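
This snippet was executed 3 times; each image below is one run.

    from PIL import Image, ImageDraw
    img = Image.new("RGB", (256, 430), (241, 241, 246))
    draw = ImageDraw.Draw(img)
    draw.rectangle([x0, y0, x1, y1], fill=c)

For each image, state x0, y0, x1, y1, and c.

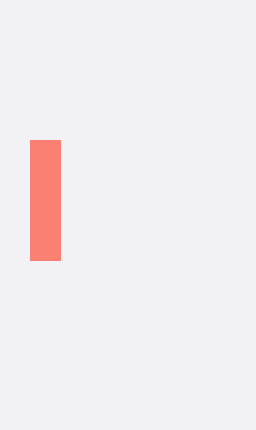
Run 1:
x0 = 30
y0 = 140
x1 = 60
y1 = 260
c = 'salmon'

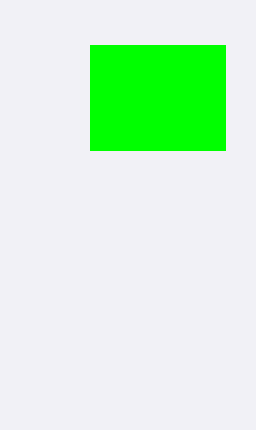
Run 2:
x0 = 90, y0 = 45, x1 = 225, y1 = 150, c = 'lime'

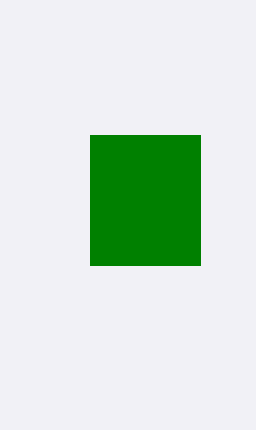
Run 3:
x0 = 90; y0 = 135; x1 = 200; y1 = 265; c = 'green'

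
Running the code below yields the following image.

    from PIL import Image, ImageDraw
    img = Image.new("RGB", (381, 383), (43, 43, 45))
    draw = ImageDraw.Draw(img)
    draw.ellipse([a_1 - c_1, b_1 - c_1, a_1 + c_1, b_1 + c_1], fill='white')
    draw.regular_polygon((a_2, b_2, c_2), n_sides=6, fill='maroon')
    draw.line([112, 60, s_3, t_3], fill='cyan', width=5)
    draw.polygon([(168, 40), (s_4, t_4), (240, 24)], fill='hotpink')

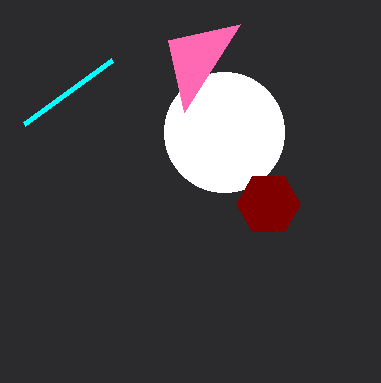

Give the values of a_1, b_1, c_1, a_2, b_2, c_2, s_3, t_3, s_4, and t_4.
a_1 = 224
b_1 = 132
c_1 = 60
a_2 = 268
b_2 = 204
c_2 = 32
s_3 = 24
t_3 = 124
s_4 = 184
t_4 = 112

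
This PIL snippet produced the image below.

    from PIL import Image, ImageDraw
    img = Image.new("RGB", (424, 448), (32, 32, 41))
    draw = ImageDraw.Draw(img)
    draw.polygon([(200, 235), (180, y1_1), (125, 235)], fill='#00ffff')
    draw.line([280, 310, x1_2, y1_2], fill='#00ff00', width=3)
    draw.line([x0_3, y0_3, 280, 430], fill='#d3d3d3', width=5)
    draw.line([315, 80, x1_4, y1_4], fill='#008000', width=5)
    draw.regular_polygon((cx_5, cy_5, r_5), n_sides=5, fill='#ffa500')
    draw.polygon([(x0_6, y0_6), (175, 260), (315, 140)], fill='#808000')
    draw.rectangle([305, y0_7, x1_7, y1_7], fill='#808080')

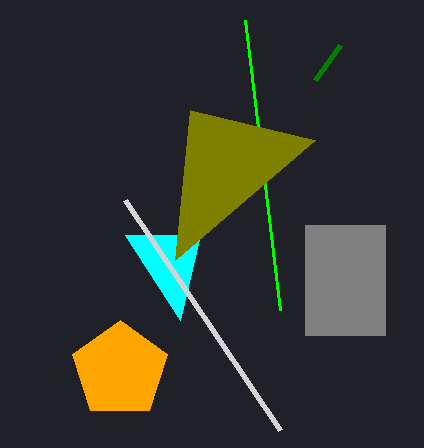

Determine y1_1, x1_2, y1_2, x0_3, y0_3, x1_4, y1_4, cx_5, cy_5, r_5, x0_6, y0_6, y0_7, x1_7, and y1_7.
y1_1 = 320
x1_2 = 245
y1_2 = 20
x0_3 = 125
y0_3 = 200
x1_4 = 340
y1_4 = 45
cx_5 = 120
cy_5 = 370
r_5 = 50
x0_6 = 190
y0_6 = 110
y0_7 = 225
x1_7 = 385
y1_7 = 335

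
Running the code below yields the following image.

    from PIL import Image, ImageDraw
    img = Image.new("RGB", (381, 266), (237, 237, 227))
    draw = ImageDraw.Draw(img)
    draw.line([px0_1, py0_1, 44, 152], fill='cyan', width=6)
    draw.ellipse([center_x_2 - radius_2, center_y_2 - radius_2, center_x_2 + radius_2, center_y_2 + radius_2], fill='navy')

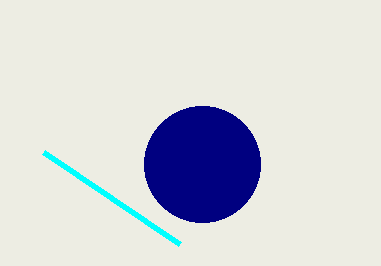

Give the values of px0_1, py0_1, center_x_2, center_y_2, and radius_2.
px0_1 = 180; py0_1 = 244; center_x_2 = 202; center_y_2 = 164; radius_2 = 58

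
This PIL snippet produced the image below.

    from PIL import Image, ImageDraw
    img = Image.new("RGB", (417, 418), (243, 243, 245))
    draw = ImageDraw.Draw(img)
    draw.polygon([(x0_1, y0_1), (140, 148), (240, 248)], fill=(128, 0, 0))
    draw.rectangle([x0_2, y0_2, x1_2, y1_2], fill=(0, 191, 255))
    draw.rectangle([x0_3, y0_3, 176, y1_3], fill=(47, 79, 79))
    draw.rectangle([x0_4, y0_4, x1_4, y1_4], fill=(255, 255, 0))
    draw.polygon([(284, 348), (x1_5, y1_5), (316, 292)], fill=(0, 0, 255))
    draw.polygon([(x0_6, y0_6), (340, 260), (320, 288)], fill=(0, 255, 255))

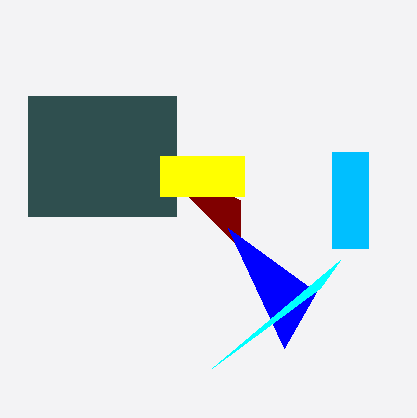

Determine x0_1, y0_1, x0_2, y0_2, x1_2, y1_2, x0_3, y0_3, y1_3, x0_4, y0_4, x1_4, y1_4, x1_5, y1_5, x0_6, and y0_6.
x0_1 = 240, y0_1 = 200, x0_2 = 332, y0_2 = 152, x1_2 = 368, y1_2 = 248, x0_3 = 28, y0_3 = 96, y1_3 = 216, x0_4 = 160, y0_4 = 156, x1_4 = 244, y1_4 = 196, x1_5 = 228, y1_5 = 228, x0_6 = 212, y0_6 = 368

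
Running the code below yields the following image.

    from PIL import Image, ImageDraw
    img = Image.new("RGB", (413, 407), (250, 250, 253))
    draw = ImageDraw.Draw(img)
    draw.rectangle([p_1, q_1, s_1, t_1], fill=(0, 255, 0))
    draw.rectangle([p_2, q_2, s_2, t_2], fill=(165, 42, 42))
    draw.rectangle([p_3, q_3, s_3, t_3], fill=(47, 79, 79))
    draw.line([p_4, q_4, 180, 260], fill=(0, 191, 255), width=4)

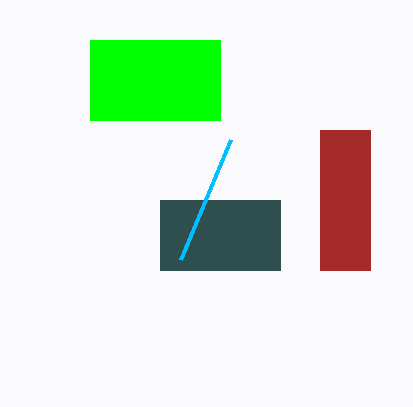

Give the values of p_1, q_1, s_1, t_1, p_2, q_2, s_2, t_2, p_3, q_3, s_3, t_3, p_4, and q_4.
p_1 = 90
q_1 = 40
s_1 = 220
t_1 = 120
p_2 = 320
q_2 = 130
s_2 = 370
t_2 = 270
p_3 = 160
q_3 = 200
s_3 = 280
t_3 = 270
p_4 = 230
q_4 = 140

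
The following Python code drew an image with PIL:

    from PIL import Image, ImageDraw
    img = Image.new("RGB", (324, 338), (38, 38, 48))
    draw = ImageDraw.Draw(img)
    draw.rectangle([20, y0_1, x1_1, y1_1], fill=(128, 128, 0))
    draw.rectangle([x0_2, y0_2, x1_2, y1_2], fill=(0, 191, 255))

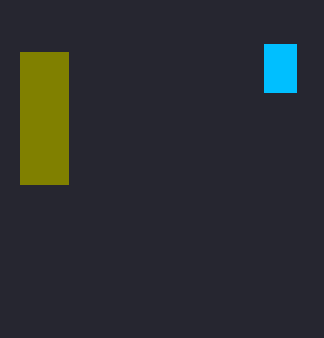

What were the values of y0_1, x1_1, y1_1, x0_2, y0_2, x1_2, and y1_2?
y0_1 = 52
x1_1 = 68
y1_1 = 184
x0_2 = 264
y0_2 = 44
x1_2 = 296
y1_2 = 92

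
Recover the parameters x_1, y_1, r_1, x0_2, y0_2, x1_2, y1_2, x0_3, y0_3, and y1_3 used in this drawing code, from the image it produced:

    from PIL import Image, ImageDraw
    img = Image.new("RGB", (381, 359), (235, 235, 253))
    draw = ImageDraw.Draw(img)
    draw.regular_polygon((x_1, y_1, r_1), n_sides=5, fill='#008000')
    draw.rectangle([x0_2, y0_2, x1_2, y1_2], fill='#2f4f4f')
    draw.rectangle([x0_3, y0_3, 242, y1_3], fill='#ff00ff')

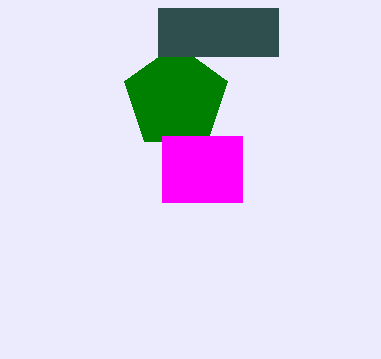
x_1 = 176
y_1 = 98
r_1 = 54
x0_2 = 158
y0_2 = 8
x1_2 = 278
y1_2 = 56
x0_3 = 162
y0_3 = 136
y1_3 = 202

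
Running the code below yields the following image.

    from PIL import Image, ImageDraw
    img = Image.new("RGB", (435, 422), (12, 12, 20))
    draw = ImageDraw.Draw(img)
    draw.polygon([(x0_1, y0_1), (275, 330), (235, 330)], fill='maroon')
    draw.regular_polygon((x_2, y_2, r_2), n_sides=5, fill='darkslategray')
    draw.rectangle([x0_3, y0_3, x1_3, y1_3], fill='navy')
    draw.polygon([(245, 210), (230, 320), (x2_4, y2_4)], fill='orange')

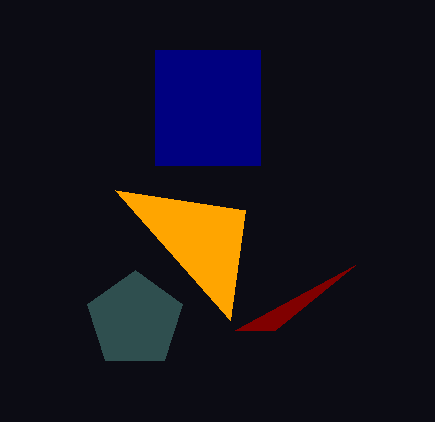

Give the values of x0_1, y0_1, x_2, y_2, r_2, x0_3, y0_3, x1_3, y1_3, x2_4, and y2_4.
x0_1 = 355, y0_1 = 265, x_2 = 135, y_2 = 320, r_2 = 50, x0_3 = 155, y0_3 = 50, x1_3 = 260, y1_3 = 165, x2_4 = 115, y2_4 = 190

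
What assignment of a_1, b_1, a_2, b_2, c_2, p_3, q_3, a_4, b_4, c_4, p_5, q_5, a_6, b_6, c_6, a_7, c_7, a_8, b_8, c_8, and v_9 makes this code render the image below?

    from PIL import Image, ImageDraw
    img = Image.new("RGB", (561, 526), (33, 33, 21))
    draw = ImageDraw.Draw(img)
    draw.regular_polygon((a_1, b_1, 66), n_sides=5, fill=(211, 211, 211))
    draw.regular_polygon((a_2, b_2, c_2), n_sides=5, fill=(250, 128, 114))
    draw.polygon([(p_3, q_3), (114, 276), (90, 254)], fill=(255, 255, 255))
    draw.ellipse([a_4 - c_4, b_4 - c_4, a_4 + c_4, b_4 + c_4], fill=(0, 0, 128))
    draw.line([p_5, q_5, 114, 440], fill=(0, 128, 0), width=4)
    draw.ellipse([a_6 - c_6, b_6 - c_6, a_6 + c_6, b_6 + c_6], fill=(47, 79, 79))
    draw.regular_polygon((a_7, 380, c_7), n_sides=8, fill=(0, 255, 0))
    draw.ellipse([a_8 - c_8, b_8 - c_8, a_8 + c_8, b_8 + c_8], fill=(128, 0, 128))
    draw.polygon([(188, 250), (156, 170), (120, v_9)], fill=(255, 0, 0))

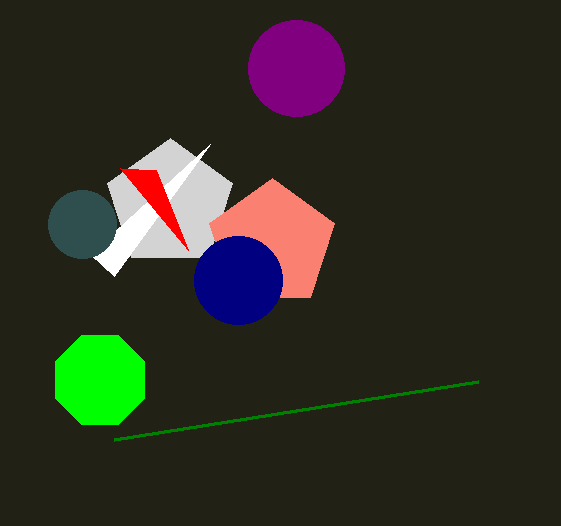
a_1 = 170, b_1 = 204, a_2 = 272, b_2 = 244, c_2 = 66, p_3 = 210, q_3 = 144, a_4 = 238, b_4 = 280, c_4 = 44, p_5 = 478, q_5 = 382, a_6 = 82, b_6 = 224, c_6 = 34, a_7 = 100, c_7 = 48, a_8 = 296, b_8 = 68, c_8 = 48, v_9 = 168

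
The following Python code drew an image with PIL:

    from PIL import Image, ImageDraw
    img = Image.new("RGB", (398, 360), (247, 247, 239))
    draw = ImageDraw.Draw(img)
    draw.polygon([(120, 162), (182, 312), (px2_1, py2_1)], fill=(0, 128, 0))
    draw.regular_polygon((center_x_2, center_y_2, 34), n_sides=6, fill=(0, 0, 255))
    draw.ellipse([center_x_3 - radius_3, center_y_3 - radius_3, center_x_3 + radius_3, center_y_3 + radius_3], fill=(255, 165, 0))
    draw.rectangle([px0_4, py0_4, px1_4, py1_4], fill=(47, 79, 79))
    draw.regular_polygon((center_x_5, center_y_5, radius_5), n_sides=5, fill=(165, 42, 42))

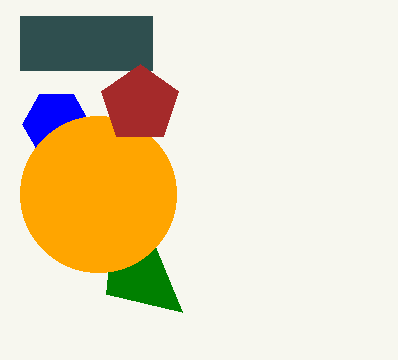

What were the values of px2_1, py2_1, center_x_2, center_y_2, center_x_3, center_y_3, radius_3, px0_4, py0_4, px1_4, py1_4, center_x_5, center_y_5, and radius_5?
px2_1 = 106, py2_1 = 294, center_x_2 = 56, center_y_2 = 124, center_x_3 = 98, center_y_3 = 194, radius_3 = 78, px0_4 = 20, py0_4 = 16, px1_4 = 152, py1_4 = 70, center_x_5 = 140, center_y_5 = 104, radius_5 = 40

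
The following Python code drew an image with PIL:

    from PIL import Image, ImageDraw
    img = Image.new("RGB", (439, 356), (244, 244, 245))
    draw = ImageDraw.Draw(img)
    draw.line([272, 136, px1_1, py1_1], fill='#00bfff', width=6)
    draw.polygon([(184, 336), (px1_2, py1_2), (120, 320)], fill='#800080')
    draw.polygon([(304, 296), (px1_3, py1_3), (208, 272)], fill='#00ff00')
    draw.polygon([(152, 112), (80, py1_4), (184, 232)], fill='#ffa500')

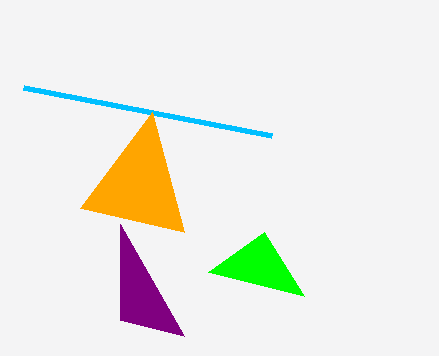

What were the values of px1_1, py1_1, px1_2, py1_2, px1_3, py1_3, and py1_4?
px1_1 = 24, py1_1 = 88, px1_2 = 120, py1_2 = 224, px1_3 = 264, py1_3 = 232, py1_4 = 208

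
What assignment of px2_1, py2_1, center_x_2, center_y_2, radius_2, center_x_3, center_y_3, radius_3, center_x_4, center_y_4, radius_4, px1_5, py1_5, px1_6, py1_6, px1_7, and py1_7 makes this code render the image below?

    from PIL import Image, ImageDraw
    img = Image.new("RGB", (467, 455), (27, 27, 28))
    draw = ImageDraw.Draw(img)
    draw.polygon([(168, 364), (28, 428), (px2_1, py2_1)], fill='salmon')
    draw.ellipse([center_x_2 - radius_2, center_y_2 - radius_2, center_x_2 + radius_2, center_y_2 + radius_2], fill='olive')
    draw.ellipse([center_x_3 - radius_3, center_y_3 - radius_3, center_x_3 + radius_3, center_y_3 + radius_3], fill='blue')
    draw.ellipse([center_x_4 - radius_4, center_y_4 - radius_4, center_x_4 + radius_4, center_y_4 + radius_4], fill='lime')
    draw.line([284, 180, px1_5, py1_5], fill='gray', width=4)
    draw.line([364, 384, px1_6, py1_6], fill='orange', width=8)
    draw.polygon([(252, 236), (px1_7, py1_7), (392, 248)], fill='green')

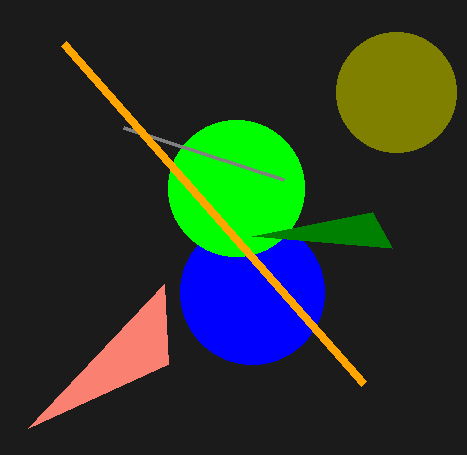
px2_1 = 164, py2_1 = 284, center_x_2 = 396, center_y_2 = 92, radius_2 = 60, center_x_3 = 252, center_y_3 = 292, radius_3 = 72, center_x_4 = 236, center_y_4 = 188, radius_4 = 68, px1_5 = 124, py1_5 = 128, px1_6 = 64, py1_6 = 44, px1_7 = 372, py1_7 = 212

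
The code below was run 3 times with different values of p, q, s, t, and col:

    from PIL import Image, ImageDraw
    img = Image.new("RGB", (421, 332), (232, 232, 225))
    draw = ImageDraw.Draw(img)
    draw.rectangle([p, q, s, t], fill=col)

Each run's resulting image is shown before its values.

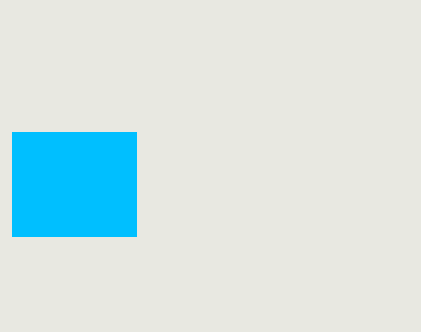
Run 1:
p = 12; q = 132; s = 136; t = 236; col = 'deepskyblue'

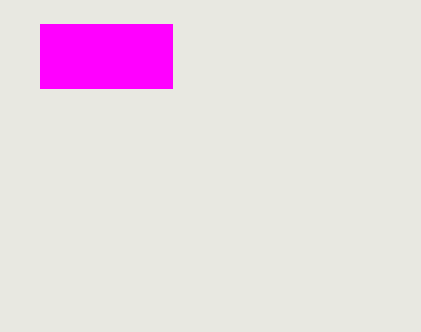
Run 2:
p = 40; q = 24; s = 172; t = 88; col = 'magenta'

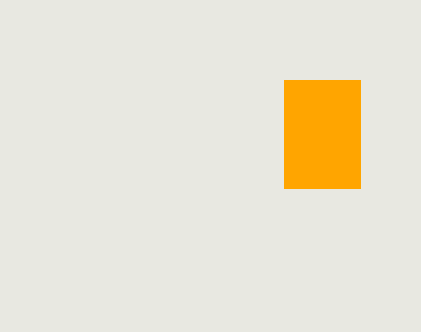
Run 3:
p = 284, q = 80, s = 360, t = 188, col = 'orange'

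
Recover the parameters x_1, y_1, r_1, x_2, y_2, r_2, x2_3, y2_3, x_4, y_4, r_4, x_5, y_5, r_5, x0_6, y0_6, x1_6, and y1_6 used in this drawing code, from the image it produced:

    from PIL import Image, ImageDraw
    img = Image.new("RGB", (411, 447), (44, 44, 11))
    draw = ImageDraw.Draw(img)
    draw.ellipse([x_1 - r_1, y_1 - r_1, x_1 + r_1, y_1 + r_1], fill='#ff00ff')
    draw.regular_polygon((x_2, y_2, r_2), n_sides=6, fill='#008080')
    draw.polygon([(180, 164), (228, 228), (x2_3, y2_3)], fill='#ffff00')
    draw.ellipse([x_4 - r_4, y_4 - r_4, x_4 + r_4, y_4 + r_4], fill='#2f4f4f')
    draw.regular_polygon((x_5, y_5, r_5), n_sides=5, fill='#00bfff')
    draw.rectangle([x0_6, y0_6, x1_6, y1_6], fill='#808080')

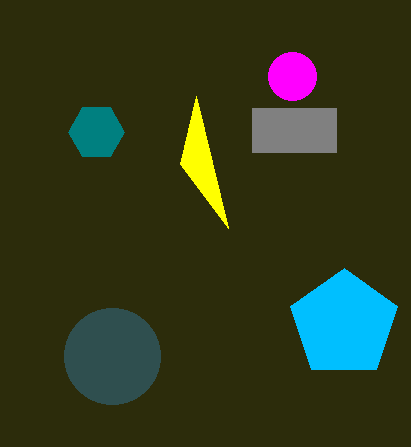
x_1 = 292
y_1 = 76
r_1 = 24
x_2 = 96
y_2 = 132
r_2 = 28
x2_3 = 196
y2_3 = 96
x_4 = 112
y_4 = 356
r_4 = 48
x_5 = 344
y_5 = 324
r_5 = 56
x0_6 = 252
y0_6 = 108
x1_6 = 336
y1_6 = 152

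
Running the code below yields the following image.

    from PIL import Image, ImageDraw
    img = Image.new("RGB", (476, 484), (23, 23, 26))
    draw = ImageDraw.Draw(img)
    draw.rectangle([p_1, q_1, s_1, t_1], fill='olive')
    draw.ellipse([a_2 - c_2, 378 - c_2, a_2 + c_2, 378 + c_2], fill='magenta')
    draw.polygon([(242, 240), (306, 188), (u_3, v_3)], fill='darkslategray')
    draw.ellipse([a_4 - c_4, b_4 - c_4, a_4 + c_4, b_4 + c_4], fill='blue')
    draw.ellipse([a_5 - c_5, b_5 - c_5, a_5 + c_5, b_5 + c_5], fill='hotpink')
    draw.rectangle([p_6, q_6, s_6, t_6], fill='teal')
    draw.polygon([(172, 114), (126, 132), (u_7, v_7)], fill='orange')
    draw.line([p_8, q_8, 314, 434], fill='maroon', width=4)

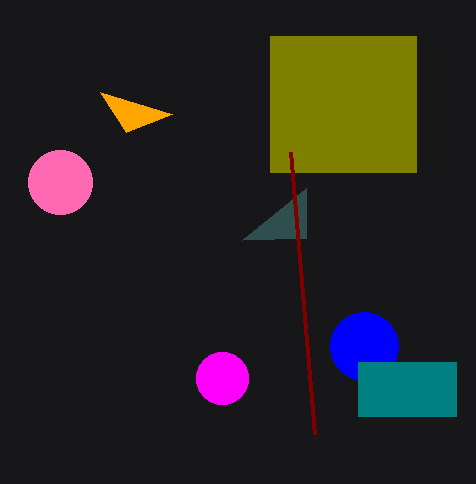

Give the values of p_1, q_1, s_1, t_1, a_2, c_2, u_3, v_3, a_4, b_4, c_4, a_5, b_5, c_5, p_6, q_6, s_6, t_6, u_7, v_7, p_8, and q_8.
p_1 = 270, q_1 = 36, s_1 = 416, t_1 = 172, a_2 = 222, c_2 = 26, u_3 = 306, v_3 = 238, a_4 = 364, b_4 = 346, c_4 = 34, a_5 = 60, b_5 = 182, c_5 = 32, p_6 = 358, q_6 = 362, s_6 = 456, t_6 = 416, u_7 = 100, v_7 = 92, p_8 = 290, q_8 = 152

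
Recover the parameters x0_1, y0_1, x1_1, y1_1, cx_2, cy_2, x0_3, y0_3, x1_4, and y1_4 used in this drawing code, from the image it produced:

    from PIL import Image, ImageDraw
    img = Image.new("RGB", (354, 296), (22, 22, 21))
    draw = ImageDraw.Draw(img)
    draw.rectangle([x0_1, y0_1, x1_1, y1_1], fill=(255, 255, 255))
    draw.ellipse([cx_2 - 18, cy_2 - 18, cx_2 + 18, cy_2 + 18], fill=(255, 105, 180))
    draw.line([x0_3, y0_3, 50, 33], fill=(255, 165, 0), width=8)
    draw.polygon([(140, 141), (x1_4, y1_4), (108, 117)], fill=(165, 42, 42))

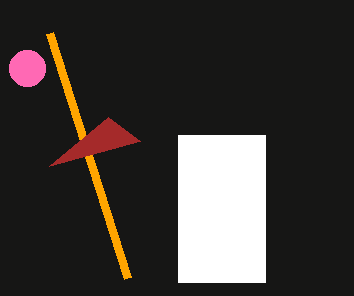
x0_1 = 178, y0_1 = 135, x1_1 = 265, y1_1 = 282, cx_2 = 27, cy_2 = 68, x0_3 = 128, y0_3 = 278, x1_4 = 49, y1_4 = 166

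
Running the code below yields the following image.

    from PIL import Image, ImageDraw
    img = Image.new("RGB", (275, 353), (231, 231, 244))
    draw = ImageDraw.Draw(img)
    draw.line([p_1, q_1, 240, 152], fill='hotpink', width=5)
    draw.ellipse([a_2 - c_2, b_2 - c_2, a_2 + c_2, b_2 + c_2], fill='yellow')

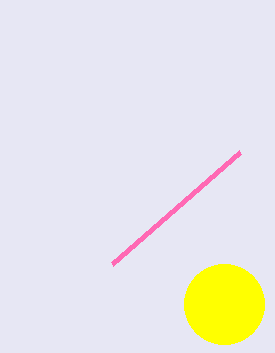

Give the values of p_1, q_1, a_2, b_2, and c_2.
p_1 = 112, q_1 = 264, a_2 = 224, b_2 = 304, c_2 = 40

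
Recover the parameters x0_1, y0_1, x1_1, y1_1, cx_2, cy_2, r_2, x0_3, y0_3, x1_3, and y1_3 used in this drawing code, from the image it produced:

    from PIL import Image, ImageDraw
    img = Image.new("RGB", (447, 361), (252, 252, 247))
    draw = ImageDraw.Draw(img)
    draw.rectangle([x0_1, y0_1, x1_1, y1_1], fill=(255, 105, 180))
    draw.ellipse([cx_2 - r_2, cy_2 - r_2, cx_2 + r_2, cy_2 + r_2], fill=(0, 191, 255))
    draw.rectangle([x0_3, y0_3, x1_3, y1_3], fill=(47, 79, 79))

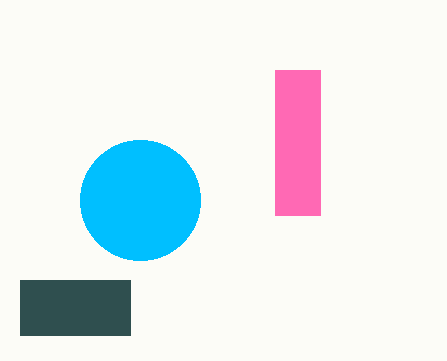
x0_1 = 275, y0_1 = 70, x1_1 = 320, y1_1 = 215, cx_2 = 140, cy_2 = 200, r_2 = 60, x0_3 = 20, y0_3 = 280, x1_3 = 130, y1_3 = 335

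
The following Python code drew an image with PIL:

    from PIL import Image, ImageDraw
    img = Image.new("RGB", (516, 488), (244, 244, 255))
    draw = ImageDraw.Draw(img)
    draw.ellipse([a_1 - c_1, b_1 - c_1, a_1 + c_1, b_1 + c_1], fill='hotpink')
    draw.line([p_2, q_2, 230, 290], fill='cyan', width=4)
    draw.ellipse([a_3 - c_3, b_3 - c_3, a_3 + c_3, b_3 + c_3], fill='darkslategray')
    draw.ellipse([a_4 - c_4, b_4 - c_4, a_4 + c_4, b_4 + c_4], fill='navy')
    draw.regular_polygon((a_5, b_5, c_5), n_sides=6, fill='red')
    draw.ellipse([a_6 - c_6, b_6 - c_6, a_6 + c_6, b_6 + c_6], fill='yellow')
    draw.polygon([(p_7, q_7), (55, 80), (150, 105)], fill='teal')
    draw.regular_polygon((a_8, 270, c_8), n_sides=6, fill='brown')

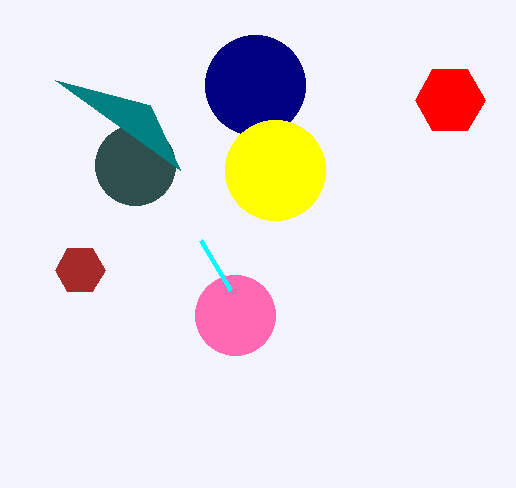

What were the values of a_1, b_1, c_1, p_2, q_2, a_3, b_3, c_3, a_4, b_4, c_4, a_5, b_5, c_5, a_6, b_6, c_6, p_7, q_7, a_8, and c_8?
a_1 = 235, b_1 = 315, c_1 = 40, p_2 = 200, q_2 = 240, a_3 = 135, b_3 = 165, c_3 = 40, a_4 = 255, b_4 = 85, c_4 = 50, a_5 = 450, b_5 = 100, c_5 = 35, a_6 = 275, b_6 = 170, c_6 = 50, p_7 = 180, q_7 = 170, a_8 = 80, c_8 = 25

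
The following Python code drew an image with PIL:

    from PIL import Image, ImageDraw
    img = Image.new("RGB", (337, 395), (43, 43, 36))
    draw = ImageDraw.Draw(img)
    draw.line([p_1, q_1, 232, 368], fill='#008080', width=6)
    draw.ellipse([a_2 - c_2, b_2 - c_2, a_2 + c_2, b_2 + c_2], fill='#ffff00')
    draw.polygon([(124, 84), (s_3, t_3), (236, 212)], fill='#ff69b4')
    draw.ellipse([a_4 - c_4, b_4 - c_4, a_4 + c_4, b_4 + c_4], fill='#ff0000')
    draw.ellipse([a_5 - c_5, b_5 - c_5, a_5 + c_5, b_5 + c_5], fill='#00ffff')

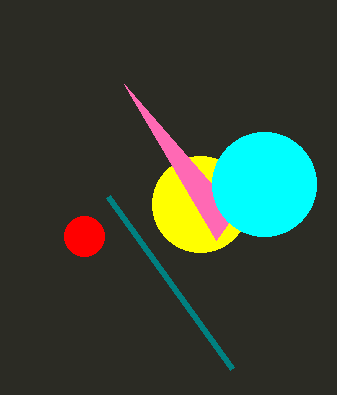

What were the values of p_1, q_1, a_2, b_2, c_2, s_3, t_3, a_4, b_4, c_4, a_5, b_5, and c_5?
p_1 = 108
q_1 = 196
a_2 = 200
b_2 = 204
c_2 = 48
s_3 = 216
t_3 = 240
a_4 = 84
b_4 = 236
c_4 = 20
a_5 = 264
b_5 = 184
c_5 = 52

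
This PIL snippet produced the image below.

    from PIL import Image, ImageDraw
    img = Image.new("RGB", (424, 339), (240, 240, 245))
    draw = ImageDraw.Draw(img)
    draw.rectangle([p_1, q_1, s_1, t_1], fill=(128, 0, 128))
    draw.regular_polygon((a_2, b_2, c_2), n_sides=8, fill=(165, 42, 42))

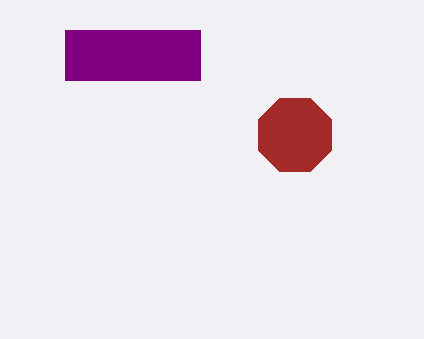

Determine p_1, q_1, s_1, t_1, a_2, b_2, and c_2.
p_1 = 65; q_1 = 30; s_1 = 200; t_1 = 80; a_2 = 295; b_2 = 135; c_2 = 40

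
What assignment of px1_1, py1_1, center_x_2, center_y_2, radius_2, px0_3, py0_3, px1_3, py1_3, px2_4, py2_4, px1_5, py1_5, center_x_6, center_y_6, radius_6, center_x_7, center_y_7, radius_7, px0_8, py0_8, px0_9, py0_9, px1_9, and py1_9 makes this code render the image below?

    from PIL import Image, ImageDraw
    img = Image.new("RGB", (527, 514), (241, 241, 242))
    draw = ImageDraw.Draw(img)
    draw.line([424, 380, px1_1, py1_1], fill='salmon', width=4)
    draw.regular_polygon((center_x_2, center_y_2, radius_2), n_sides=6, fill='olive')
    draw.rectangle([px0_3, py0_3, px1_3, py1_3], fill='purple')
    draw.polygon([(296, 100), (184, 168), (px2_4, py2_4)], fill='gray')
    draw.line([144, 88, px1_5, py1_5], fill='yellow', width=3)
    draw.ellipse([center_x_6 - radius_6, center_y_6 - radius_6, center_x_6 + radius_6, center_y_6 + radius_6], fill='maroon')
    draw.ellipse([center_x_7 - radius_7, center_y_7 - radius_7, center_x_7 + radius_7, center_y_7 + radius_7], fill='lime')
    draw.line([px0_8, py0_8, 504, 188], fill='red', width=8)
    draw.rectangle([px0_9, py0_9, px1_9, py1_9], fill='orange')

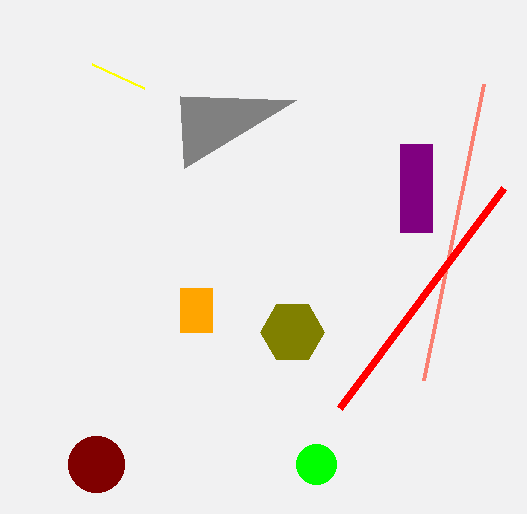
px1_1 = 484; py1_1 = 84; center_x_2 = 292; center_y_2 = 332; radius_2 = 32; px0_3 = 400; py0_3 = 144; px1_3 = 432; py1_3 = 232; px2_4 = 180; py2_4 = 96; px1_5 = 92; py1_5 = 64; center_x_6 = 96; center_y_6 = 464; radius_6 = 28; center_x_7 = 316; center_y_7 = 464; radius_7 = 20; px0_8 = 340; py0_8 = 408; px0_9 = 180; py0_9 = 288; px1_9 = 212; py1_9 = 332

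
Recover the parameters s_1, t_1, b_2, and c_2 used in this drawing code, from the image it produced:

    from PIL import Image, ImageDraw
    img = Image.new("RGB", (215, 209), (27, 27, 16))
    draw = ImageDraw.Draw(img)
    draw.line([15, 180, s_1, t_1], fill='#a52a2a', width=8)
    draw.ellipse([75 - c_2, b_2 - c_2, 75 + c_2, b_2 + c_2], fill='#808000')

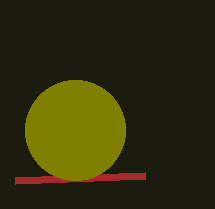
s_1 = 145, t_1 = 175, b_2 = 130, c_2 = 50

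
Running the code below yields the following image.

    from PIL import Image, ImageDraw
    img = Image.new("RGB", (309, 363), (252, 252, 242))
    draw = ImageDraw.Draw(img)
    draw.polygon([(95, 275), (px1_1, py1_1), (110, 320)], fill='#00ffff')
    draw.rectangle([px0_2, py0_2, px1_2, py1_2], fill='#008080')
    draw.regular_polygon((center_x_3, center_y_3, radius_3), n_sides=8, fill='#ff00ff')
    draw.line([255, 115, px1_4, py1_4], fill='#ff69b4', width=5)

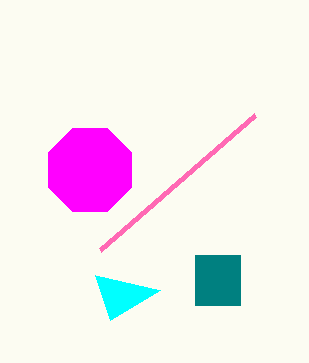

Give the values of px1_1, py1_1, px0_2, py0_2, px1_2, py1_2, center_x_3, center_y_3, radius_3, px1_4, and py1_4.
px1_1 = 160, py1_1 = 290, px0_2 = 195, py0_2 = 255, px1_2 = 240, py1_2 = 305, center_x_3 = 90, center_y_3 = 170, radius_3 = 45, px1_4 = 100, py1_4 = 250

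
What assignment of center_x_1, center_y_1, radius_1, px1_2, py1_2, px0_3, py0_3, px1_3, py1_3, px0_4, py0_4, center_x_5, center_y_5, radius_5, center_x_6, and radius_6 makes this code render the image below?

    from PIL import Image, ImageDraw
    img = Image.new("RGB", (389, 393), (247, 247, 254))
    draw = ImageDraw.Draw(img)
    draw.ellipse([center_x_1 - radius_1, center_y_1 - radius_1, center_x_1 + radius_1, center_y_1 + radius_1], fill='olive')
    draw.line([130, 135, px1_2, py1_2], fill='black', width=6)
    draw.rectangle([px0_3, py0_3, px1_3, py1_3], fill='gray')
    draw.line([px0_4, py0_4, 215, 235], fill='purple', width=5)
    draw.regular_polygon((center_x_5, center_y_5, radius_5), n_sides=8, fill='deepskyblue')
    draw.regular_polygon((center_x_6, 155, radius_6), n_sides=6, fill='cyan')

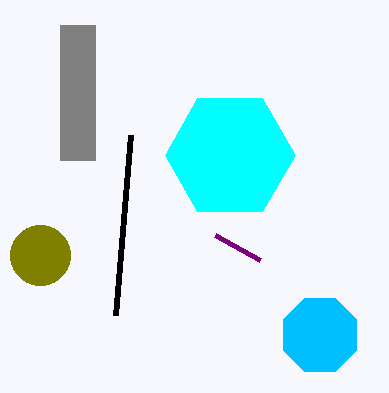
center_x_1 = 40; center_y_1 = 255; radius_1 = 30; px1_2 = 115; py1_2 = 315; px0_3 = 60; py0_3 = 25; px1_3 = 95; py1_3 = 160; px0_4 = 260; py0_4 = 260; center_x_5 = 320; center_y_5 = 335; radius_5 = 40; center_x_6 = 230; radius_6 = 65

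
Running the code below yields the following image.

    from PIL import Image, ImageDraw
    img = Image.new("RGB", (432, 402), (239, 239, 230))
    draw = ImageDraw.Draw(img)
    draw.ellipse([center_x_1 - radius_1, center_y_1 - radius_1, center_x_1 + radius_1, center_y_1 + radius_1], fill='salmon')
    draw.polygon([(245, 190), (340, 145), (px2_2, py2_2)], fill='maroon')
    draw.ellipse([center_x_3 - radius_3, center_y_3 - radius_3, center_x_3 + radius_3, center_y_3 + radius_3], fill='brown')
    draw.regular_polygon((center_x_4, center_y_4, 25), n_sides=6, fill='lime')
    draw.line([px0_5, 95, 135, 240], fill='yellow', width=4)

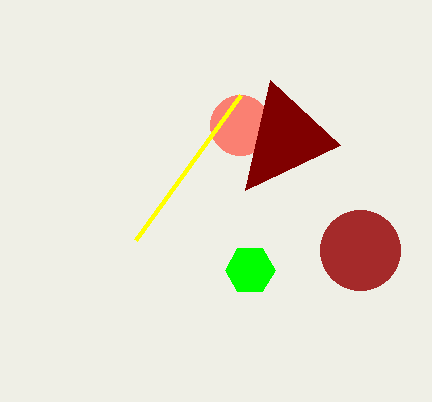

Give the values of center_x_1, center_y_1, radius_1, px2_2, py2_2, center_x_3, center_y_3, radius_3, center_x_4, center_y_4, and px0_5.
center_x_1 = 240; center_y_1 = 125; radius_1 = 30; px2_2 = 270; py2_2 = 80; center_x_3 = 360; center_y_3 = 250; radius_3 = 40; center_x_4 = 250; center_y_4 = 270; px0_5 = 240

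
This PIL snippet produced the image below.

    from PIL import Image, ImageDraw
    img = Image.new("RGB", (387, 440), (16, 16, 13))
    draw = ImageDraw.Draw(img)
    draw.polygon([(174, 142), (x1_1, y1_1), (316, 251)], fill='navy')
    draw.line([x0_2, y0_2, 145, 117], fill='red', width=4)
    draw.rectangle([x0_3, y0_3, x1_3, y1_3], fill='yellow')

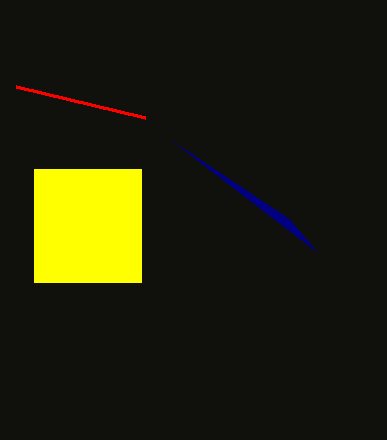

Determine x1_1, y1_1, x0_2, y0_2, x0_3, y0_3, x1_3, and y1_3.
x1_1 = 289
y1_1 = 219
x0_2 = 16
y0_2 = 86
x0_3 = 34
y0_3 = 169
x1_3 = 141
y1_3 = 282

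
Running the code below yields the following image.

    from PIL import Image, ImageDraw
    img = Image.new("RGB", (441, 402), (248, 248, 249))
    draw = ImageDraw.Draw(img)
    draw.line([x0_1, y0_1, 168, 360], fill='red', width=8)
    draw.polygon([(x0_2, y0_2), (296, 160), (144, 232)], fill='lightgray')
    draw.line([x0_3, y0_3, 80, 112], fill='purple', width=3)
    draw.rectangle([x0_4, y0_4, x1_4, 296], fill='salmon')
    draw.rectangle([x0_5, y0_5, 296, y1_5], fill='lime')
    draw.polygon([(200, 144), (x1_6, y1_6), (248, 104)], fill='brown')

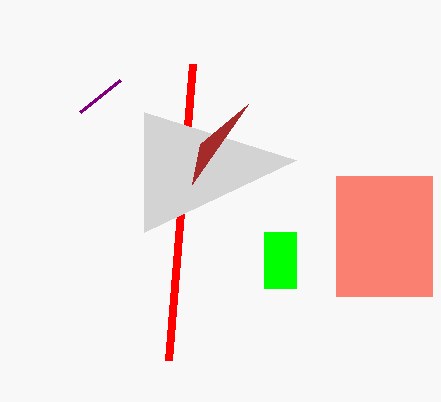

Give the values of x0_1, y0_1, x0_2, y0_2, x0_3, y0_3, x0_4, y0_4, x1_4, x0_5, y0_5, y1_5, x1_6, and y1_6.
x0_1 = 192; y0_1 = 64; x0_2 = 144; y0_2 = 112; x0_3 = 120; y0_3 = 80; x0_4 = 336; y0_4 = 176; x1_4 = 432; x0_5 = 264; y0_5 = 232; y1_5 = 288; x1_6 = 192; y1_6 = 184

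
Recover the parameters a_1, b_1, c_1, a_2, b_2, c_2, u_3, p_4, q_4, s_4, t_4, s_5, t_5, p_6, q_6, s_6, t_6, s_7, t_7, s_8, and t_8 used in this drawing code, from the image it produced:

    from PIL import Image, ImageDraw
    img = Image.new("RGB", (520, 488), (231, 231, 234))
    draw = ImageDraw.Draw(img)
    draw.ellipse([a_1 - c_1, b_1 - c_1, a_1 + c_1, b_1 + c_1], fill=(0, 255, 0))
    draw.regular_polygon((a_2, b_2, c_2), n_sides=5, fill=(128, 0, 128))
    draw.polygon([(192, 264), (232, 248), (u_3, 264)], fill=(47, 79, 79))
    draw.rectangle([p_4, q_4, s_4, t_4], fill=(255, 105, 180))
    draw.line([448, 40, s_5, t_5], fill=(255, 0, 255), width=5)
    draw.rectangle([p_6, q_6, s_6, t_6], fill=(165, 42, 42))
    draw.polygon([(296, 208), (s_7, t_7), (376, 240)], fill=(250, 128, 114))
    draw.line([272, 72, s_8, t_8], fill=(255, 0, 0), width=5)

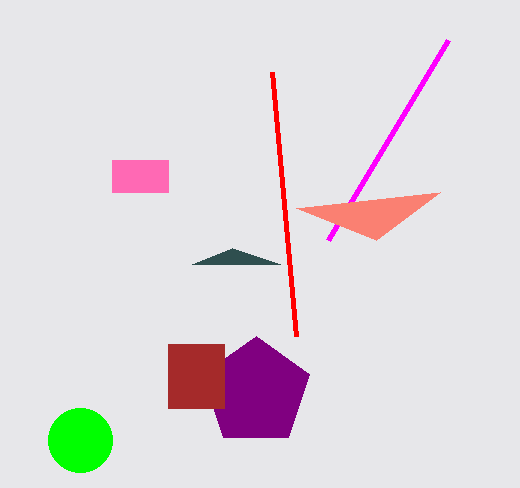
a_1 = 80, b_1 = 440, c_1 = 32, a_2 = 256, b_2 = 392, c_2 = 56, u_3 = 280, p_4 = 112, q_4 = 160, s_4 = 168, t_4 = 192, s_5 = 328, t_5 = 240, p_6 = 168, q_6 = 344, s_6 = 224, t_6 = 408, s_7 = 440, t_7 = 192, s_8 = 296, t_8 = 336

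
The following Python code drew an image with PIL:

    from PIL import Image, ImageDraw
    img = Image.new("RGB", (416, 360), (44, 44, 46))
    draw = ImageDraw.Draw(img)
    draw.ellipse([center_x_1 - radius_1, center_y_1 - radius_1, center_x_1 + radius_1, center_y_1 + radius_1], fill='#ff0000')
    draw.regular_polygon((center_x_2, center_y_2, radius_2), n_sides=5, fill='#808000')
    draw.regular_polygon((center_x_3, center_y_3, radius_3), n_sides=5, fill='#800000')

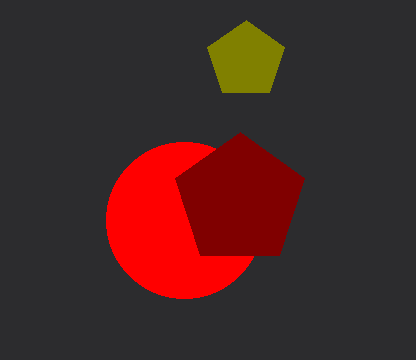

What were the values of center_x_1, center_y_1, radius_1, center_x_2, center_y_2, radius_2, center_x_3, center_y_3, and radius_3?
center_x_1 = 184, center_y_1 = 220, radius_1 = 78, center_x_2 = 246, center_y_2 = 60, radius_2 = 40, center_x_3 = 240, center_y_3 = 200, radius_3 = 68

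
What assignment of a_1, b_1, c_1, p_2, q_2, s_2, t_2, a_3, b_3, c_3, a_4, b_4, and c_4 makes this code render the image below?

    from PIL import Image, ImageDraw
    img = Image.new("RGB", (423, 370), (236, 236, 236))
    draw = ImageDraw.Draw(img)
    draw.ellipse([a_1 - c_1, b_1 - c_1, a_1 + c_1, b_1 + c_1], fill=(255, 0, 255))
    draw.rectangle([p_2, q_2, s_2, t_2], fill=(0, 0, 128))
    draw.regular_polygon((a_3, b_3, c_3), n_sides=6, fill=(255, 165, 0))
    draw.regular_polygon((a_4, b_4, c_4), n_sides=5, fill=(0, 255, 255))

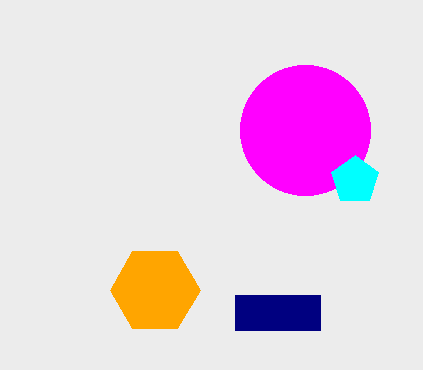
a_1 = 305
b_1 = 130
c_1 = 65
p_2 = 235
q_2 = 295
s_2 = 320
t_2 = 330
a_3 = 155
b_3 = 290
c_3 = 45
a_4 = 355
b_4 = 180
c_4 = 25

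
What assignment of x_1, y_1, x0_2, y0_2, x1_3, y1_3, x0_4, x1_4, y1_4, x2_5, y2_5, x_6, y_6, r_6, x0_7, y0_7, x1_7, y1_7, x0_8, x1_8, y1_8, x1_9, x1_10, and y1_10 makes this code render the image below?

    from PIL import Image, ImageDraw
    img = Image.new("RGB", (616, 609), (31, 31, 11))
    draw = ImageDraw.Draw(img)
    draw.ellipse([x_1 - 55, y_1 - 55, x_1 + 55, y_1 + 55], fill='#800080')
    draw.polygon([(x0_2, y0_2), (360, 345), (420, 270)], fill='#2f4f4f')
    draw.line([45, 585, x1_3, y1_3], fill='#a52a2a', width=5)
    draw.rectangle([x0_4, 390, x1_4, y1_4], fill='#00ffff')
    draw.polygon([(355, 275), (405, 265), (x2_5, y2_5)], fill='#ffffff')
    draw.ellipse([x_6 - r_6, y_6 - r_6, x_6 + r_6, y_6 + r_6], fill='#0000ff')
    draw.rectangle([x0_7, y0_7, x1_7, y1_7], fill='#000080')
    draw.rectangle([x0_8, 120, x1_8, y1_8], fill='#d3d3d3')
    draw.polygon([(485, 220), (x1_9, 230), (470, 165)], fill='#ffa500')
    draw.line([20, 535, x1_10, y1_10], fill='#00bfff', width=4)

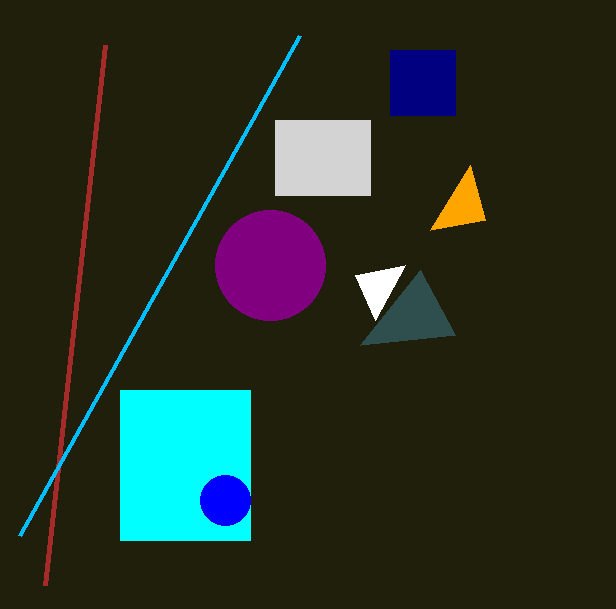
x_1 = 270; y_1 = 265; x0_2 = 455; y0_2 = 335; x1_3 = 105; y1_3 = 45; x0_4 = 120; x1_4 = 250; y1_4 = 540; x2_5 = 375; y2_5 = 320; x_6 = 225; y_6 = 500; r_6 = 25; x0_7 = 390; y0_7 = 50; x1_7 = 455; y1_7 = 115; x0_8 = 275; x1_8 = 370; y1_8 = 195; x1_9 = 430; x1_10 = 300; y1_10 = 35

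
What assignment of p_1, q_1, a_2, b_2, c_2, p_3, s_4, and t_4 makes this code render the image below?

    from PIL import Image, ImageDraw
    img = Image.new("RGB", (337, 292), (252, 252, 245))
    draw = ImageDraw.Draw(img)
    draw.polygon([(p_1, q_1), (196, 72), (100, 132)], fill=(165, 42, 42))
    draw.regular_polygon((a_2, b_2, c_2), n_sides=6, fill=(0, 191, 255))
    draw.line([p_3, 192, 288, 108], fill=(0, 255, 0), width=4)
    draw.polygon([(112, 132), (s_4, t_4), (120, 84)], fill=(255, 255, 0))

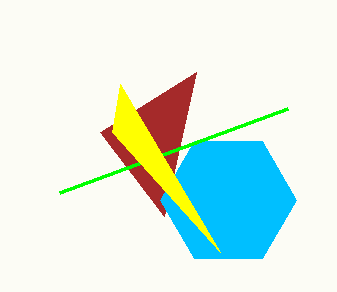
p_1 = 164
q_1 = 216
a_2 = 228
b_2 = 200
c_2 = 68
p_3 = 60
s_4 = 220
t_4 = 252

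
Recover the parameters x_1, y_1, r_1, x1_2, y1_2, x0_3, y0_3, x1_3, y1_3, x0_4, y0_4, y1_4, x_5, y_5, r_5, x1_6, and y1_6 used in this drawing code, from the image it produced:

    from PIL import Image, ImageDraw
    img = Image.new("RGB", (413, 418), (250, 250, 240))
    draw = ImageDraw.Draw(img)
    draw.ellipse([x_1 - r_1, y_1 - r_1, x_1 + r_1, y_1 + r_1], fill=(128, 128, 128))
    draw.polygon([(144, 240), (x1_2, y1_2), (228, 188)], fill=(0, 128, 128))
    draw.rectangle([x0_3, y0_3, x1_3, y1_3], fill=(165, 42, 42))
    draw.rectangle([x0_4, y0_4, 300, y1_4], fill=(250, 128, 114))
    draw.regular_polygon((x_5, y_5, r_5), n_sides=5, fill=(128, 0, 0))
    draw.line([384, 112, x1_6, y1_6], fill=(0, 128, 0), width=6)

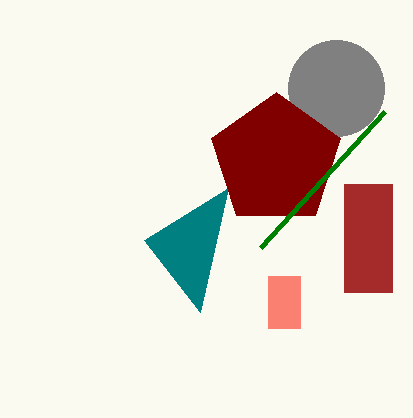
x_1 = 336, y_1 = 88, r_1 = 48, x1_2 = 200, y1_2 = 312, x0_3 = 344, y0_3 = 184, x1_3 = 392, y1_3 = 292, x0_4 = 268, y0_4 = 276, y1_4 = 328, x_5 = 276, y_5 = 160, r_5 = 68, x1_6 = 260, y1_6 = 248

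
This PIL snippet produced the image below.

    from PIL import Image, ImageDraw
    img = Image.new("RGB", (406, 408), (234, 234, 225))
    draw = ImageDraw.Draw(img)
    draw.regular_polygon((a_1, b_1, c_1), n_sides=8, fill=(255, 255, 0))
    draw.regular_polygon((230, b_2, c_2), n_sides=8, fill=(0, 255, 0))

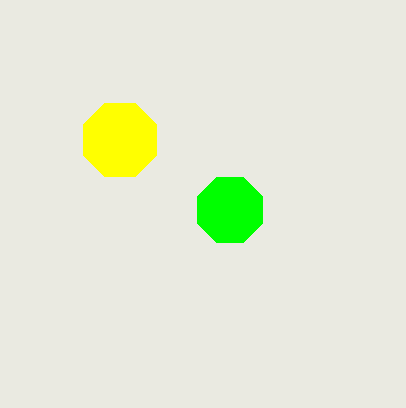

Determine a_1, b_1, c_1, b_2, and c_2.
a_1 = 120, b_1 = 140, c_1 = 40, b_2 = 210, c_2 = 35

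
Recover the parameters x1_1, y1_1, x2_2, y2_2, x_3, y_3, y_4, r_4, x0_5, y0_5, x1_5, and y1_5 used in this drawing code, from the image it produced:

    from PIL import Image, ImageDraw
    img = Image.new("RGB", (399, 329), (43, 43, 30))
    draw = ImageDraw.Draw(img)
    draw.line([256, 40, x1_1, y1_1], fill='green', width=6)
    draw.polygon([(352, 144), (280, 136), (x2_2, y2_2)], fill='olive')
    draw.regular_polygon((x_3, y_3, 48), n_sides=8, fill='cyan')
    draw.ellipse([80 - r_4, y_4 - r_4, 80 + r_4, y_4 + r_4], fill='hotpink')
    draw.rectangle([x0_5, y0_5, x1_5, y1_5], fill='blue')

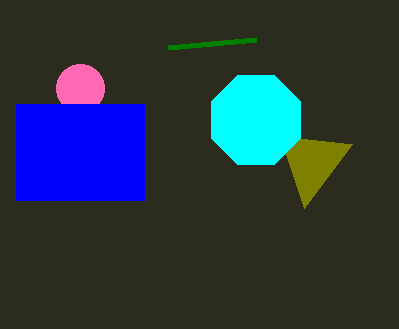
x1_1 = 168, y1_1 = 48, x2_2 = 304, y2_2 = 208, x_3 = 256, y_3 = 120, y_4 = 88, r_4 = 24, x0_5 = 16, y0_5 = 104, x1_5 = 144, y1_5 = 200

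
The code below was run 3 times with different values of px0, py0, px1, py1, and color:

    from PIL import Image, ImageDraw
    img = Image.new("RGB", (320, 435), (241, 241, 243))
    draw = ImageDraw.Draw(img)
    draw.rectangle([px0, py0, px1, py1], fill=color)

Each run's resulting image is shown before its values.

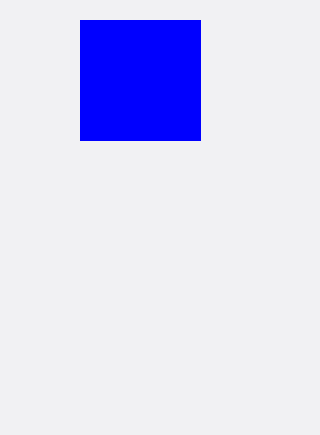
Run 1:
px0 = 80
py0 = 20
px1 = 200
py1 = 140
color = 'blue'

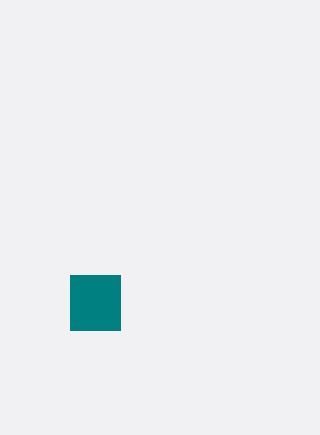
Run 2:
px0 = 70, py0 = 275, px1 = 120, py1 = 330, color = 'teal'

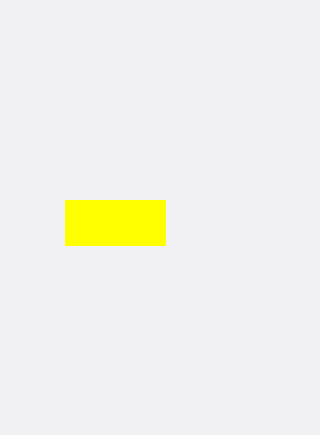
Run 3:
px0 = 65, py0 = 200, px1 = 165, py1 = 245, color = 'yellow'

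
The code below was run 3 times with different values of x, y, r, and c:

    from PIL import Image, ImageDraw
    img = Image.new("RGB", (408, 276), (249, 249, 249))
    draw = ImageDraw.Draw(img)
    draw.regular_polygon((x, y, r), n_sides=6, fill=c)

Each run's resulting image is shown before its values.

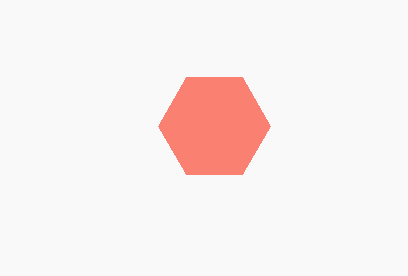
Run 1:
x = 214; y = 126; r = 56; c = 'salmon'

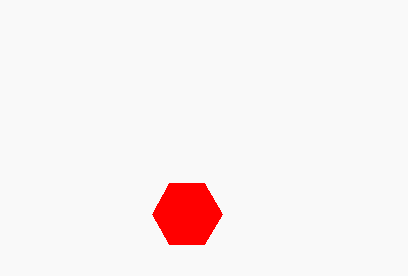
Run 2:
x = 187, y = 214, r = 35, c = 'red'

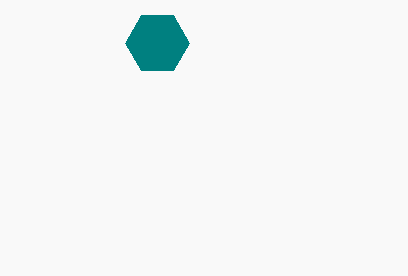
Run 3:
x = 157; y = 43; r = 32; c = 'teal'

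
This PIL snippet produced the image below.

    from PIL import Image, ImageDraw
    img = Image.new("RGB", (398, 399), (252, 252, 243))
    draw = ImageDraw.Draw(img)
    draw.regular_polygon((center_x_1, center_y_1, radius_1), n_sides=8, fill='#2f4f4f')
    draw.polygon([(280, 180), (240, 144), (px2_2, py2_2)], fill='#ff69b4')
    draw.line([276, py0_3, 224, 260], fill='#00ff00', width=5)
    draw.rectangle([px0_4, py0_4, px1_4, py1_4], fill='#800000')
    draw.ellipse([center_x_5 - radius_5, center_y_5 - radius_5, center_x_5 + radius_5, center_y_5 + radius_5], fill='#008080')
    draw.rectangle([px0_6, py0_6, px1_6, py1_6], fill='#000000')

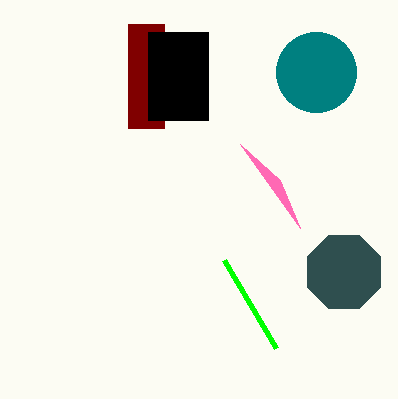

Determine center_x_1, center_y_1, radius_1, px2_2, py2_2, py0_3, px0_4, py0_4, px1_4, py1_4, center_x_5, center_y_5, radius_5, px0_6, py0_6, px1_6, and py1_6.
center_x_1 = 344
center_y_1 = 272
radius_1 = 40
px2_2 = 300
py2_2 = 228
py0_3 = 348
px0_4 = 128
py0_4 = 24
px1_4 = 164
py1_4 = 128
center_x_5 = 316
center_y_5 = 72
radius_5 = 40
px0_6 = 148
py0_6 = 32
px1_6 = 208
py1_6 = 120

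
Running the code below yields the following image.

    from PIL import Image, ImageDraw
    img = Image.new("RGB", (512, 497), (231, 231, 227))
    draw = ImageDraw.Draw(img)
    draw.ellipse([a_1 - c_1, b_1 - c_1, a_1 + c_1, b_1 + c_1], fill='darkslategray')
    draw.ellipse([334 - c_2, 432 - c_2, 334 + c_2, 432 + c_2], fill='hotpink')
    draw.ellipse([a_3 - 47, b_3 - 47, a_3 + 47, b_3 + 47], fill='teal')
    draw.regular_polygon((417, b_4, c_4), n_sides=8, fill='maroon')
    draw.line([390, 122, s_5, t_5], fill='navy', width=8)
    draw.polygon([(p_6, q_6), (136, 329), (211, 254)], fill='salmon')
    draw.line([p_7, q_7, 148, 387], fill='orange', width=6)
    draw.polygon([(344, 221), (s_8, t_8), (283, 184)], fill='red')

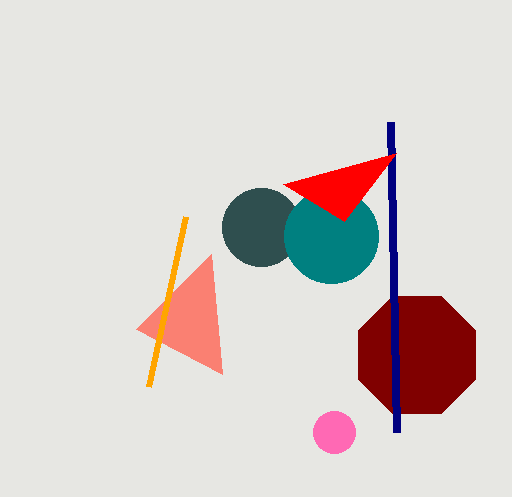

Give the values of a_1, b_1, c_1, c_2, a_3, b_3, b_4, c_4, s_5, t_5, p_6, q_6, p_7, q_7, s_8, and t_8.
a_1 = 261; b_1 = 227; c_1 = 39; c_2 = 21; a_3 = 331; b_3 = 236; b_4 = 355; c_4 = 63; s_5 = 396; t_5 = 432; p_6 = 222; q_6 = 374; p_7 = 185; q_7 = 217; s_8 = 396; t_8 = 153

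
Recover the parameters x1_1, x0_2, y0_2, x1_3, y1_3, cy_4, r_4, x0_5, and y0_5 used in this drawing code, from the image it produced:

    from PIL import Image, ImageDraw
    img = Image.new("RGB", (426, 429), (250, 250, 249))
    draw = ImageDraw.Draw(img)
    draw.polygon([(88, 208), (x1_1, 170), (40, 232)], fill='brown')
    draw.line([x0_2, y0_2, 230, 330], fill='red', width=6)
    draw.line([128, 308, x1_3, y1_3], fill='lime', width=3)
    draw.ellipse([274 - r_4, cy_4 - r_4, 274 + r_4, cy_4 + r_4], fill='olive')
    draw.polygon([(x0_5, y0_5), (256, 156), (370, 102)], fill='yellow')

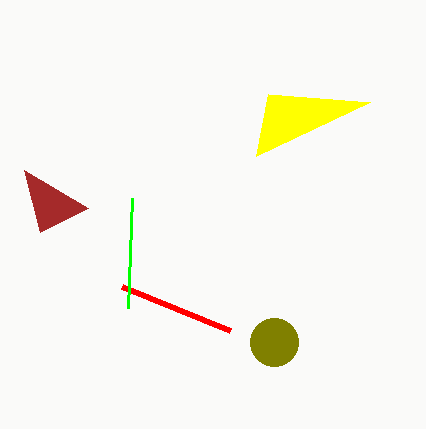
x1_1 = 24; x0_2 = 122; y0_2 = 286; x1_3 = 132; y1_3 = 198; cy_4 = 342; r_4 = 24; x0_5 = 268; y0_5 = 94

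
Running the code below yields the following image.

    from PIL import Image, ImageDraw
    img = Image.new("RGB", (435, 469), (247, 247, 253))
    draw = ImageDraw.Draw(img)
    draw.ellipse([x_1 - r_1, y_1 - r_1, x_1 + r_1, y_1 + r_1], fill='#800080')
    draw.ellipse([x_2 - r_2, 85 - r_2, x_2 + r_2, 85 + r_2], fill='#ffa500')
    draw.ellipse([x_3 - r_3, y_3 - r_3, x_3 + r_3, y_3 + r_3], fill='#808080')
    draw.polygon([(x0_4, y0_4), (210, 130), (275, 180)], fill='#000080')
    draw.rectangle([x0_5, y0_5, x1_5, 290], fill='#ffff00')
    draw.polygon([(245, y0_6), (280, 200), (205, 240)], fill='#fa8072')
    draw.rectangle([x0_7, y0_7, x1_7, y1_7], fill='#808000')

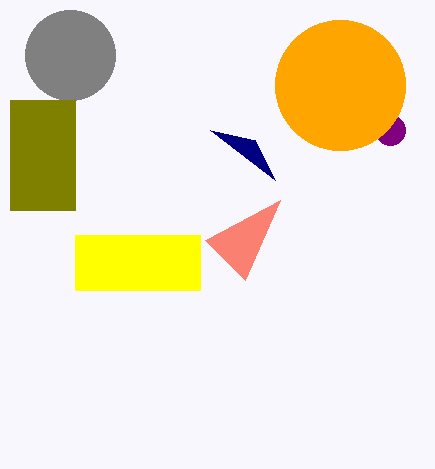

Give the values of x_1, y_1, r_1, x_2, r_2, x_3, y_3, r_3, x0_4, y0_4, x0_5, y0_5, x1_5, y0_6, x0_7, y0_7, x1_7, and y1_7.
x_1 = 390; y_1 = 130; r_1 = 15; x_2 = 340; r_2 = 65; x_3 = 70; y_3 = 55; r_3 = 45; x0_4 = 255; y0_4 = 140; x0_5 = 75; y0_5 = 235; x1_5 = 200; y0_6 = 280; x0_7 = 10; y0_7 = 100; x1_7 = 75; y1_7 = 210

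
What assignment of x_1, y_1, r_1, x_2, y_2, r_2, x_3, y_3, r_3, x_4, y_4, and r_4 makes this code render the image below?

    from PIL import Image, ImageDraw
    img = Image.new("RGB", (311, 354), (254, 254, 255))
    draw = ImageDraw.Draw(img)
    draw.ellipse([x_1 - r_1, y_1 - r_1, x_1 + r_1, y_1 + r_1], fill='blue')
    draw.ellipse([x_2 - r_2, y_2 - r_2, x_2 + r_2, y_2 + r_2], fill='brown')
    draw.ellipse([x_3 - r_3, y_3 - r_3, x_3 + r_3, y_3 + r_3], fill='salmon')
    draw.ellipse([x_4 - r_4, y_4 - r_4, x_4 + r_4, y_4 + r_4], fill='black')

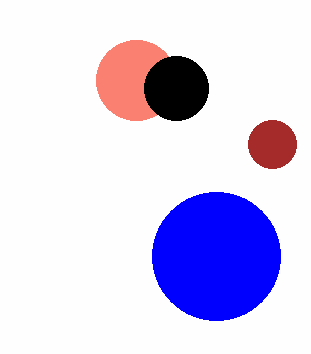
x_1 = 216
y_1 = 256
r_1 = 64
x_2 = 272
y_2 = 144
r_2 = 24
x_3 = 136
y_3 = 80
r_3 = 40
x_4 = 176
y_4 = 88
r_4 = 32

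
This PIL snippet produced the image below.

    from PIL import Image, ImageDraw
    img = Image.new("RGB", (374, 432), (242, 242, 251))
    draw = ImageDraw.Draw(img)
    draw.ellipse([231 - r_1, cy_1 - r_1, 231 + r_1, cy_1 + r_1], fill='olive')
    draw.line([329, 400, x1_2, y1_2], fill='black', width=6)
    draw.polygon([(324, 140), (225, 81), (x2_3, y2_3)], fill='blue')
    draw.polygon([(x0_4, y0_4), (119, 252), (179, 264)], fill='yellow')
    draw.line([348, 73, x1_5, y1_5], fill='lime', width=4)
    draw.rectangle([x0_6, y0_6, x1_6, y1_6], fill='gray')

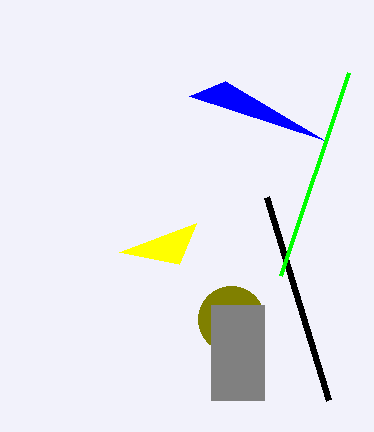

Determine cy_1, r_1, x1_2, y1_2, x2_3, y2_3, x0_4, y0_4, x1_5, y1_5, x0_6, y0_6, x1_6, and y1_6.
cy_1 = 319
r_1 = 33
x1_2 = 267
y1_2 = 197
x2_3 = 189
y2_3 = 96
x0_4 = 196
y0_4 = 223
x1_5 = 280
y1_5 = 276
x0_6 = 211
y0_6 = 305
x1_6 = 264
y1_6 = 400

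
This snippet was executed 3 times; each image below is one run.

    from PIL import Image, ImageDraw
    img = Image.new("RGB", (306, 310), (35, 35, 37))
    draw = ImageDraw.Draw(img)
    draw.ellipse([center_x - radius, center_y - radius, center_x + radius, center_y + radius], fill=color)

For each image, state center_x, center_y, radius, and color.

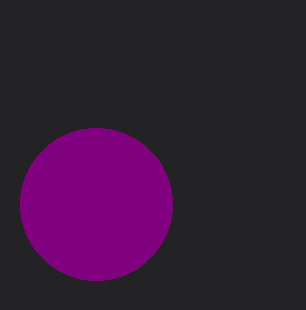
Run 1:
center_x = 96, center_y = 204, radius = 76, color = 'purple'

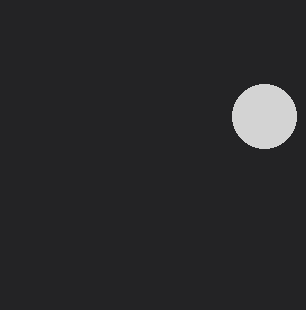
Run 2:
center_x = 264
center_y = 116
radius = 32
color = 'lightgray'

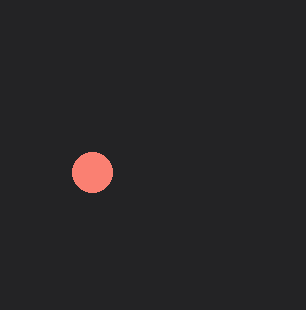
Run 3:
center_x = 92; center_y = 172; radius = 20; color = 'salmon'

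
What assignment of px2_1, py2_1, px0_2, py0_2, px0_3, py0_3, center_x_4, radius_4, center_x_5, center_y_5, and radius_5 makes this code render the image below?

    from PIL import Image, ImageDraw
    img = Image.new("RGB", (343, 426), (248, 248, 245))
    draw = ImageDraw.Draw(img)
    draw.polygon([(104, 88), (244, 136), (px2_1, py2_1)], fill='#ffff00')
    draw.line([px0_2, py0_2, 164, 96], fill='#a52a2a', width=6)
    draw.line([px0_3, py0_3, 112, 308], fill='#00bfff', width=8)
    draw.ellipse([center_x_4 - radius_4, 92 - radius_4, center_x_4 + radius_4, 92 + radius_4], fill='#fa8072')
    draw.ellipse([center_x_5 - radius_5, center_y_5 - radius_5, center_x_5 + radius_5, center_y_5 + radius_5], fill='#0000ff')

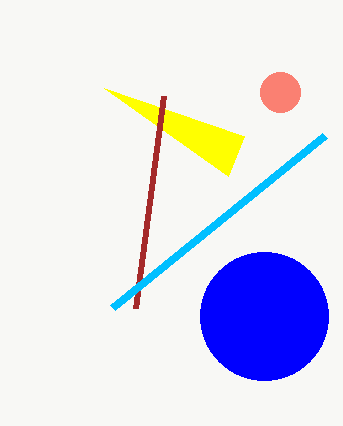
px2_1 = 228
py2_1 = 176
px0_2 = 136
py0_2 = 308
px0_3 = 324
py0_3 = 136
center_x_4 = 280
radius_4 = 20
center_x_5 = 264
center_y_5 = 316
radius_5 = 64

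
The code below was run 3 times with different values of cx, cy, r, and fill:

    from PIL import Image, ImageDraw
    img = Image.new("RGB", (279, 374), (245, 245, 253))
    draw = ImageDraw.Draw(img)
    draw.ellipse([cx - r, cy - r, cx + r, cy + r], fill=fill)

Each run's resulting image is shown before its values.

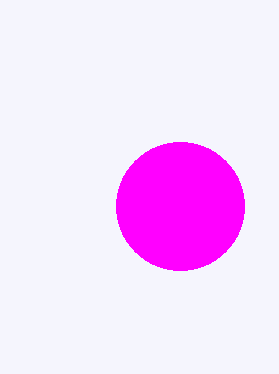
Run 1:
cx = 180; cy = 206; r = 64; fill = 'magenta'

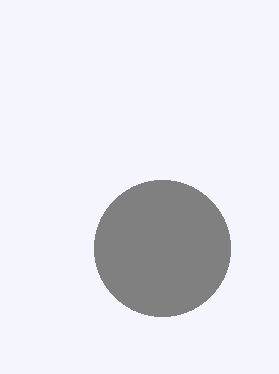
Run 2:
cx = 162
cy = 248
r = 68
fill = 'gray'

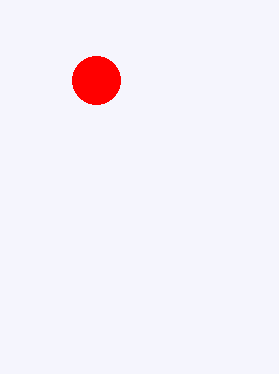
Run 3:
cx = 96, cy = 80, r = 24, fill = 'red'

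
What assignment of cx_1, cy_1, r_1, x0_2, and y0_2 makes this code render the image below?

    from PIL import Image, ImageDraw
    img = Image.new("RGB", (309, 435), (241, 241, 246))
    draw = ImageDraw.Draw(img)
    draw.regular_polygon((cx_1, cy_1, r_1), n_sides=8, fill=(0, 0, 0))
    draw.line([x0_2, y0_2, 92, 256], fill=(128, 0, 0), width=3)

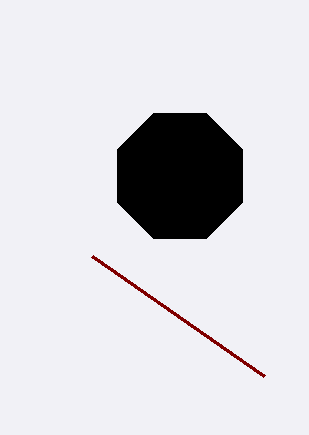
cx_1 = 180, cy_1 = 176, r_1 = 68, x0_2 = 264, y0_2 = 376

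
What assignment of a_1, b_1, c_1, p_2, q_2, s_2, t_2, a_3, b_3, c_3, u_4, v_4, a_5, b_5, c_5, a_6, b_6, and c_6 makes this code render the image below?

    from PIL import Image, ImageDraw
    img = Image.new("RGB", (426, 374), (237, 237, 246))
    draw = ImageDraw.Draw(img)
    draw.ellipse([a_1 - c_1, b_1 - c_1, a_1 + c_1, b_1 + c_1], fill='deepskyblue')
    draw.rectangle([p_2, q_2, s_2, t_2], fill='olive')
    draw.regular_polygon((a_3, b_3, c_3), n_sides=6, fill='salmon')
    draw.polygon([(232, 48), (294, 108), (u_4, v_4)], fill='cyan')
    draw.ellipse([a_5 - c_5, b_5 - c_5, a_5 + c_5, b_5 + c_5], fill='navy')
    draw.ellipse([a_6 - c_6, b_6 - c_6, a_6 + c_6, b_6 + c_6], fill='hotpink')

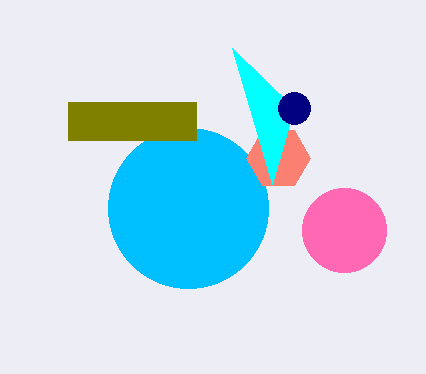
a_1 = 188, b_1 = 208, c_1 = 80, p_2 = 68, q_2 = 102, s_2 = 196, t_2 = 140, a_3 = 278, b_3 = 158, c_3 = 32, u_4 = 272, v_4 = 184, a_5 = 294, b_5 = 108, c_5 = 16, a_6 = 344, b_6 = 230, c_6 = 42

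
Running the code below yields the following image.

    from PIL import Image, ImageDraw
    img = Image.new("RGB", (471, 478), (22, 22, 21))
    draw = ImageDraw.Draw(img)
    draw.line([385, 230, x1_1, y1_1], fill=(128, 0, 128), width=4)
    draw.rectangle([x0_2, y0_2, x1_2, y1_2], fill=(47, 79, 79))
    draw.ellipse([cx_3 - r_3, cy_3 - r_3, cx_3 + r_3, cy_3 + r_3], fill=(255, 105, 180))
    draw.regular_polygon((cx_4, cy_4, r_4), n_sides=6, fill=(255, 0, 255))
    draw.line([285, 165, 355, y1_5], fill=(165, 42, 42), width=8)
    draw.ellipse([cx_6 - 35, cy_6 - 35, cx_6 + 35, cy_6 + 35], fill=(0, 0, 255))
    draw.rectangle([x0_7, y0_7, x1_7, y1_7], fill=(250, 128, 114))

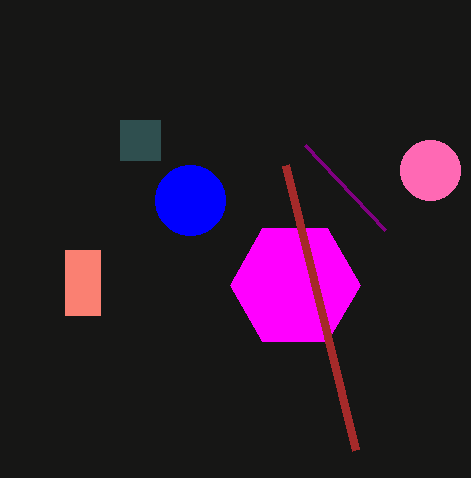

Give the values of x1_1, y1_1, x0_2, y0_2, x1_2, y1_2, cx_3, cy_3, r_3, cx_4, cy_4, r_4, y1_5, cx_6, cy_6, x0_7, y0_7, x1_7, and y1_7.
x1_1 = 305
y1_1 = 145
x0_2 = 120
y0_2 = 120
x1_2 = 160
y1_2 = 160
cx_3 = 430
cy_3 = 170
r_3 = 30
cx_4 = 295
cy_4 = 285
r_4 = 65
y1_5 = 450
cx_6 = 190
cy_6 = 200
x0_7 = 65
y0_7 = 250
x1_7 = 100
y1_7 = 315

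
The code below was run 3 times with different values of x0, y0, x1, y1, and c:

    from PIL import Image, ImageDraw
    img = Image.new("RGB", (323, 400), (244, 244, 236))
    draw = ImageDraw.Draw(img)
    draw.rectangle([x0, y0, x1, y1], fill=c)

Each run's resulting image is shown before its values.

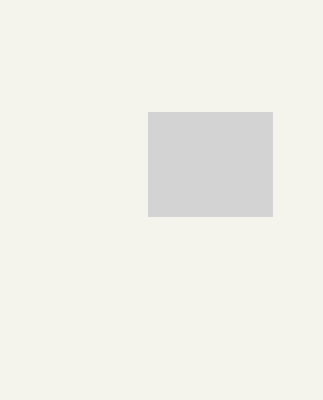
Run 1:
x0 = 148, y0 = 112, x1 = 272, y1 = 216, c = 'lightgray'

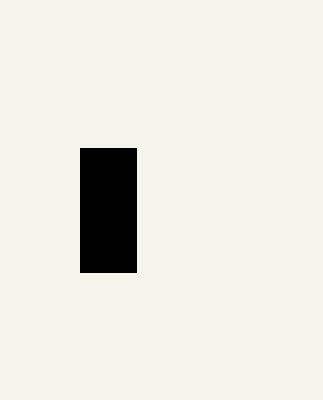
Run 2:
x0 = 80; y0 = 148; x1 = 136; y1 = 272; c = 'black'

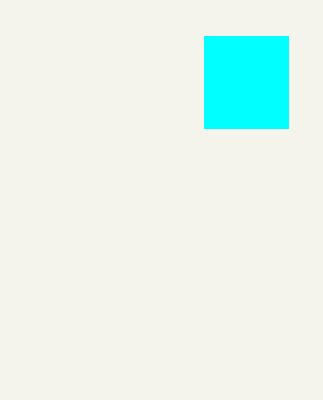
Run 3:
x0 = 204, y0 = 36, x1 = 288, y1 = 128, c = 'cyan'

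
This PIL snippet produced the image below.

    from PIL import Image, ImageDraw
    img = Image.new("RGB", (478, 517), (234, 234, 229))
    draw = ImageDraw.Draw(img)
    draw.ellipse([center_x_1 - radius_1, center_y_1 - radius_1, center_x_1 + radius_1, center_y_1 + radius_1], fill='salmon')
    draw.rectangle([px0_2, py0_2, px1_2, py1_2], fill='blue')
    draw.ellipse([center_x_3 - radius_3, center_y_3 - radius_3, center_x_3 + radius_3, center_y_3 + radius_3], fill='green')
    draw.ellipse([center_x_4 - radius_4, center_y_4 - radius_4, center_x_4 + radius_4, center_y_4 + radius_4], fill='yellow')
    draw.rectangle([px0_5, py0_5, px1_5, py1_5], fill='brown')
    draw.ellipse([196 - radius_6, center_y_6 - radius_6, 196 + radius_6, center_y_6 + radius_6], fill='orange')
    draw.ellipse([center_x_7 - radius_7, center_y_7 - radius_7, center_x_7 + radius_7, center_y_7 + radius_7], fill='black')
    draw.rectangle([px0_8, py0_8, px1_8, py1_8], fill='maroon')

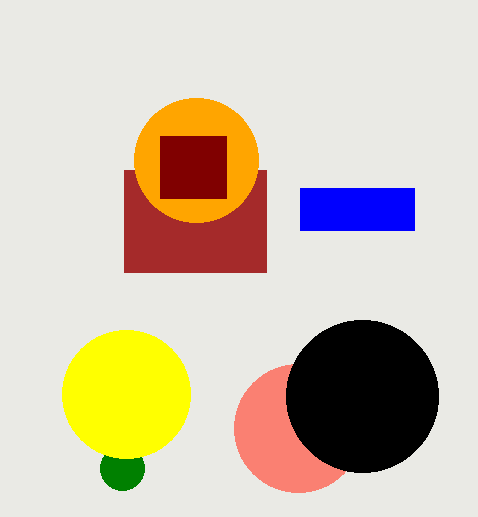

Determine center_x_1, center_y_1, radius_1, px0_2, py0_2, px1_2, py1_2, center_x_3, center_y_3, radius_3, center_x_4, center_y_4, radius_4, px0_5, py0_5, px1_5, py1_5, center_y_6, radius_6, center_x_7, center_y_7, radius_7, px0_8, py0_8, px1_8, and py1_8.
center_x_1 = 298; center_y_1 = 428; radius_1 = 64; px0_2 = 300; py0_2 = 188; px1_2 = 414; py1_2 = 230; center_x_3 = 122; center_y_3 = 468; radius_3 = 22; center_x_4 = 126; center_y_4 = 394; radius_4 = 64; px0_5 = 124; py0_5 = 170; px1_5 = 266; py1_5 = 272; center_y_6 = 160; radius_6 = 62; center_x_7 = 362; center_y_7 = 396; radius_7 = 76; px0_8 = 160; py0_8 = 136; px1_8 = 226; py1_8 = 198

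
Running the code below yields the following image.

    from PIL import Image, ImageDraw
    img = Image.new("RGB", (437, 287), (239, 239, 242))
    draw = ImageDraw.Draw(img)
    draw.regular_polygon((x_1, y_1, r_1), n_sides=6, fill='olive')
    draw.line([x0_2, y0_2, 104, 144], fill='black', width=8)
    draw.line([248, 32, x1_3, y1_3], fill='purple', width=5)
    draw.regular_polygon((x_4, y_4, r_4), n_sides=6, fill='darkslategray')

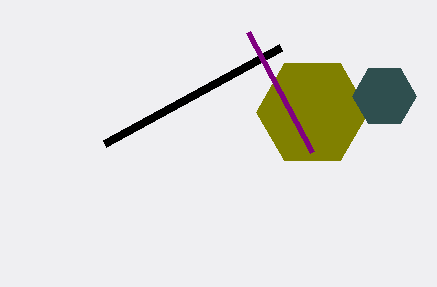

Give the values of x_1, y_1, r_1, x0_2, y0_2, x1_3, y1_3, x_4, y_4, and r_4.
x_1 = 312
y_1 = 112
r_1 = 56
x0_2 = 280
y0_2 = 48
x1_3 = 312
y1_3 = 152
x_4 = 384
y_4 = 96
r_4 = 32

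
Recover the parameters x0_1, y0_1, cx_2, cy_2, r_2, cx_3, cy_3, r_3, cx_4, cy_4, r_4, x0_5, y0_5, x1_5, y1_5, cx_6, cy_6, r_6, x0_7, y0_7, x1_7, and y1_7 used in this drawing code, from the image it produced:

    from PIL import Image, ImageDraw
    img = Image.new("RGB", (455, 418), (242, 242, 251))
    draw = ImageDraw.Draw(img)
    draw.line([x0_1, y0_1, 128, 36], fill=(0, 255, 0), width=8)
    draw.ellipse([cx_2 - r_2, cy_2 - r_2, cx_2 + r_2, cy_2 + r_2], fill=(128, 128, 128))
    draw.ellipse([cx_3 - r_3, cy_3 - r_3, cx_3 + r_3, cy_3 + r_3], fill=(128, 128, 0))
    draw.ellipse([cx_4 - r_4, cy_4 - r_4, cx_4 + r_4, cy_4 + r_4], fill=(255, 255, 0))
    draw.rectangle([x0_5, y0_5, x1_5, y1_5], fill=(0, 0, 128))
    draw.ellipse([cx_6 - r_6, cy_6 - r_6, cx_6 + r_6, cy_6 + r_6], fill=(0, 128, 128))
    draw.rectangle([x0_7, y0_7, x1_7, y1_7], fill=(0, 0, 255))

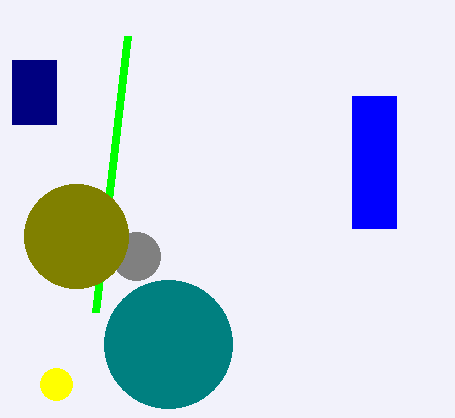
x0_1 = 96
y0_1 = 312
cx_2 = 136
cy_2 = 256
r_2 = 24
cx_3 = 76
cy_3 = 236
r_3 = 52
cx_4 = 56
cy_4 = 384
r_4 = 16
x0_5 = 12
y0_5 = 60
x1_5 = 56
y1_5 = 124
cx_6 = 168
cy_6 = 344
r_6 = 64
x0_7 = 352
y0_7 = 96
x1_7 = 396
y1_7 = 228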